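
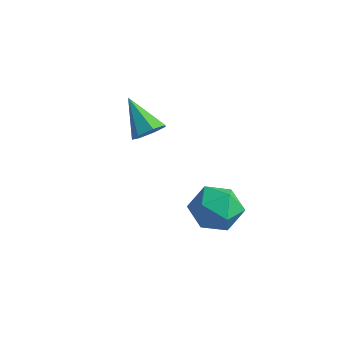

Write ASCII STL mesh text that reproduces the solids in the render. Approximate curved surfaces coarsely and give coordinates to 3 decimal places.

solid 
facet normal -0.420 0.893 -0.163
outer loop
vertex 2.915 -1.897 -1.22
vertex 2.039 -2.216 -0.712
vertex 2.824 -1.748 -0.172
endloop
endfacet
facet normal 0.289 0.951 -0.110
outer loop
vertex 2.915 -1.897 -1.22
vertex 2.824 -1.748 -0.172
vertex 3.747 -2.076 -0.584
endloop
endfacet
facet normal 0.583 0.536 -0.611
outer loop
vertex 2.915 -1.897 -1.22
vertex 3.747 -2.076 -0.584
vertex 3.531 -2.747 -1.378
endloop
endfacet
facet normal 0.055 0.221 -0.974
outer loop
vertex 2.915 -1.897 -1.22
vertex 3.531 -2.747 -1.378
vertex 2.476 -2.834 -1.457
endloop
endfacet
facet normal -0.565 0.441 -0.697
outer loop
vertex 2.915 -1.897 -1.22
vertex 2.476 -2.834 -1.457
vertex 2.039 -2.216 -0.712
endloop
endfacet
facet normal 0.484 0.698 0.528
outer loop
vertex 3.747 -2.076 -0.584
vertex 2.824 -1.748 -0.172
vertex 3.384 -2.506 0.317
endloop
endfacet
facet normal -0.664 0.603 0.442
outer loop
vertex 2.824 -1.748 -0.172
vertex 2.039 -2.216 -0.712
vertex 2.329 -2.593 0.238
endloop
endfacet
facet normal -0.898 -0.126 -0.422
outer loop
vertex 2.039 -2.216 -0.712
vertex 2.476 -2.834 -1.457
vertex 2.113 -3.264 -0.556
endloop
endfacet
facet normal 0.105 -0.483 -0.869
outer loop
vertex 2.476 -2.834 -1.457
vertex 3.531 -2.747 -1.378
vertex 3.036 -3.592 -0.968
endloop
endfacet
facet normal 0.959 0.026 -0.283
outer loop
vertex 3.531 -2.747 -1.378
vertex 3.747 -2.076 -0.584
vertex 3.821 -3.124 -0.428
endloop
endfacet
facet normal -0.055 -0.221 0.974
outer loop
vertex 2.945 -3.443 0.08
vertex 3.384 -2.506 0.317
vertex 2.329 -2.593 0.238
endloop
endfacet
facet normal -0.583 -0.536 0.611
outer loop
vertex 2.945 -3.443 0.08
vertex 2.329 -2.593 0.238
vertex 2.113 -3.264 -0.556
endloop
endfacet
facet normal -0.289 -0.951 0.110
outer loop
vertex 2.945 -3.443 0.08
vertex 2.113 -3.264 -0.556
vertex 3.036 -3.592 -0.968
endloop
endfacet
facet normal 0.420 -0.893 0.163
outer loop
vertex 2.945 -3.443 0.08
vertex 3.036 -3.592 -0.968
vertex 3.821 -3.124 -0.428
endloop
endfacet
facet normal 0.565 -0.441 0.697
outer loop
vertex 2.945 -3.443 0.08
vertex 3.821 -3.124 -0.428
vertex 3.384 -2.506 0.317
endloop
endfacet
facet normal -0.105 0.483 0.869
outer loop
vertex 2.329 -2.593 0.238
vertex 3.384 -2.506 0.317
vertex 2.824 -1.748 -0.172
endloop
endfacet
facet normal -0.959 -0.026 0.283
outer loop
vertex 2.113 -3.264 -0.556
vertex 2.329 -2.593 0.238
vertex 2.039 -2.216 -0.712
endloop
endfacet
facet normal -0.484 -0.698 -0.528
outer loop
vertex 3.036 -3.592 -0.968
vertex 2.113 -3.264 -0.556
vertex 2.476 -2.834 -1.457
endloop
endfacet
facet normal 0.664 -0.603 -0.442
outer loop
vertex 3.821 -3.124 -0.428
vertex 3.036 -3.592 -0.968
vertex 3.531 -2.747 -1.378
endloop
endfacet
facet normal 0.898 0.126 0.422
outer loop
vertex 3.384 -2.506 0.317
vertex 3.821 -3.124 -0.428
vertex 3.747 -2.076 -0.584
endloop
endfacet
facet normal 0.738 -0.146 -0.659
outer loop
vertex -0.389 -2.258 1.734
vertex -0.795 -2.005 1.223
vertex -0.353 -1.659 1.642
endloop
endfacet
facet normal 0.377 0.118 0.919
outer loop
vertex -0.389 -2.258 1.734
vertex -0.353 -1.659 1.642
vertex -2.065 -1.755 2.357
endloop
endfacet
facet normal 0.738 -0.145 -0.659
outer loop
vertex -0.353 -1.659 1.642
vertex -0.795 -2.005 1.223
vertex -0.65 -1.32 1.235
endloop
endfacet
facet normal 0.183 0.817 0.547
outer loop
vertex -0.353 -1.659 1.642
vertex -0.65 -1.32 1.235
vertex -2.065 -1.755 2.357
endloop
endfacet
facet normal 0.738 -0.145 -0.659
outer loop
vertex -0.65 -1.32 1.235
vertex -0.795 -2.005 1.223
vertex -1.056 -1.497 0.819
endloop
endfacet
facet normal -0.341 0.938 -0.066
outer loop
vertex -0.65 -1.32 1.235
vertex -1.056 -1.497 0.819
vertex -2.065 -1.755 2.357
endloop
endfacet
facet normal 0.737 -0.146 -0.660
outer loop
vertex -1.056 -1.497 0.819
vertex -0.795 -2.005 1.223
vertex -1.266 -2.056 0.708
endloop
endfacet
facet normal -0.798 0.391 -0.458
outer loop
vertex -1.056 -1.497 0.819
vertex -1.266 -2.056 0.708
vertex -2.065 -1.755 2.357
endloop
endfacet
facet normal 0.737 -0.146 -0.660
outer loop
vertex -1.266 -2.056 0.708
vertex -0.795 -2.005 1.223
vertex -1.121 -2.577 0.985
endloop
endfacet
facet normal -0.847 -0.414 -0.335
outer loop
vertex -1.266 -2.056 0.708
vertex -1.121 -2.577 0.985
vertex -2.065 -1.755 2.357
endloop
endfacet
facet normal 0.737 -0.146 -0.660
outer loop
vertex -1.121 -2.577 0.985
vertex -0.795 -2.005 1.223
vertex -0.73 -2.667 1.442
endloop
endfacet
facet normal -0.448 -0.869 0.212
outer loop
vertex -1.121 -2.577 0.985
vertex -0.73 -2.667 1.442
vertex -2.065 -1.755 2.357
endloop
endfacet
facet normal 0.738 -0.145 -0.659
outer loop
vertex -0.73 -2.667 1.442
vertex -0.795 -2.005 1.223
vertex -0.389 -2.258 1.734
endloop
endfacet
facet normal 0.097 -0.631 0.770
outer loop
vertex -0.73 -2.667 1.442
vertex -0.389 -2.258 1.734
vertex -2.065 -1.755 2.357
endloop
endfacet

endsolid


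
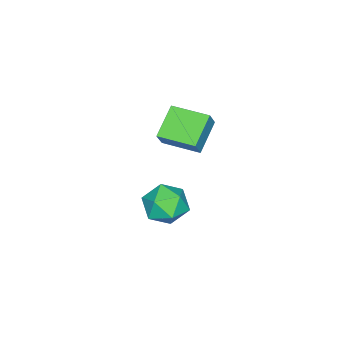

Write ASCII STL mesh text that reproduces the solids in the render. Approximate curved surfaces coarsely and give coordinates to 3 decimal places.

solid 
facet normal -0.499 0.213 0.840
outer loop
vertex 0.106 2.482 -1.481
vertex -0.694 2.125 -1.866
vertex -0.105 1.555 -1.371
endloop
endfacet
facet normal 0.186 0.074 0.980
outer loop
vertex 0.106 2.482 -1.481
vertex -0.105 1.555 -1.371
vertex 0.794 1.822 -1.562
endloop
endfacet
facet normal 0.585 0.535 0.609
outer loop
vertex 0.106 2.482 -1.481
vertex 0.794 1.822 -1.562
vertex 0.761 2.556 -2.175
endloop
endfacet
facet normal 0.146 0.960 0.240
outer loop
vertex 0.106 2.482 -1.481
vertex 0.761 2.556 -2.175
vertex -0.159 2.743 -2.363
endloop
endfacet
facet normal -0.524 0.761 0.383
outer loop
vertex 0.106 2.482 -1.481
vertex -0.159 2.743 -2.363
vertex -0.694 2.125 -1.866
endloop
endfacet
facet normal 0.331 -0.584 0.741
outer loop
vertex 0.794 1.822 -1.562
vertex -0.105 1.555 -1.371
vertex 0.419 1.057 -1.997
endloop
endfacet
facet normal -0.779 -0.357 0.515
outer loop
vertex -0.105 1.555 -1.371
vertex -0.694 2.125 -1.866
vertex -0.501 1.244 -2.185
endloop
endfacet
facet normal -0.819 0.529 -0.224
outer loop
vertex -0.694 2.125 -1.866
vertex -0.159 2.743 -2.363
vertex -0.534 1.978 -2.798
endloop
endfacet
facet normal 0.266 0.850 -0.454
outer loop
vertex -0.159 2.743 -2.363
vertex 0.761 2.556 -2.175
vertex 0.365 2.245 -2.989
endloop
endfacet
facet normal 0.976 0.162 0.142
outer loop
vertex 0.761 2.556 -2.175
vertex 0.794 1.822 -1.562
vertex 0.954 1.675 -2.494
endloop
endfacet
facet normal -0.146 -0.960 -0.240
outer loop
vertex 0.154 1.318 -2.879
vertex 0.419 1.057 -1.997
vertex -0.501 1.244 -2.185
endloop
endfacet
facet normal -0.585 -0.535 -0.609
outer loop
vertex 0.154 1.318 -2.879
vertex -0.501 1.244 -2.185
vertex -0.534 1.978 -2.798
endloop
endfacet
facet normal -0.186 -0.074 -0.980
outer loop
vertex 0.154 1.318 -2.879
vertex -0.534 1.978 -2.798
vertex 0.365 2.245 -2.989
endloop
endfacet
facet normal 0.499 -0.213 -0.840
outer loop
vertex 0.154 1.318 -2.879
vertex 0.365 2.245 -2.989
vertex 0.954 1.675 -2.494
endloop
endfacet
facet normal 0.524 -0.761 -0.383
outer loop
vertex 0.154 1.318 -2.879
vertex 0.954 1.675 -2.494
vertex 0.419 1.057 -1.997
endloop
endfacet
facet normal -0.266 -0.850 0.454
outer loop
vertex -0.501 1.244 -2.185
vertex 0.419 1.057 -1.997
vertex -0.105 1.555 -1.371
endloop
endfacet
facet normal -0.976 -0.162 -0.142
outer loop
vertex -0.534 1.978 -2.798
vertex -0.501 1.244 -2.185
vertex -0.694 2.125 -1.866
endloop
endfacet
facet normal -0.331 0.584 -0.741
outer loop
vertex 0.365 2.245 -2.989
vertex -0.534 1.978 -2.798
vertex -0.159 2.743 -2.363
endloop
endfacet
facet normal 0.779 0.357 -0.515
outer loop
vertex 0.954 1.675 -2.494
vertex 0.365 2.245 -2.989
vertex 0.761 2.556 -2.175
endloop
endfacet
facet normal 0.819 -0.529 0.224
outer loop
vertex 0.419 1.057 -1.997
vertex 0.954 1.675 -2.494
vertex 0.794 1.822 -1.562
endloop
endfacet
facet normal -0.531 -0.075 -0.844
outer loop
vertex -0.863 1.751 2.226
vertex -1.031 3.221 2.201
vertex 0.329 1.874 1.465
endloop
endfacet
facet normal 0.113 -0.993 0.017
outer loop
vertex 0.791 1.939 2.199
vertex -0.863 1.751 2.226
vertex 0.329 1.874 1.465
endloop
endfacet
facet normal -0.531 -0.075 -0.844
outer loop
vertex 0.329 1.874 1.465
vertex -1.031 3.221 2.201
vertex 0.161 3.344 1.44
endloop
endfacet
facet normal 0.840 0.087 -0.536
outer loop
vertex 0.161 3.344 1.44
vertex 0.791 1.939 2.199
vertex 0.329 1.874 1.465
endloop
endfacet
facet normal -0.840 -0.087 0.536
outer loop
vertex -0.863 1.751 2.226
vertex -0.569 3.286 2.935
vertex -1.031 3.221 2.201
endloop
endfacet
facet normal 0.113 -0.993 0.017
outer loop
vertex -0.401 1.816 2.96
vertex -0.863 1.751 2.226
vertex 0.791 1.939 2.199
endloop
endfacet
facet normal -0.840 -0.087 0.536
outer loop
vertex -0.401 1.816 2.96
vertex -0.569 3.286 2.935
vertex -0.863 1.751 2.226
endloop
endfacet
facet normal -0.113 0.993 -0.017
outer loop
vertex -1.031 3.221 2.201
vertex -0.569 3.286 2.935
vertex 0.161 3.344 1.44
endloop
endfacet
facet normal 0.840 0.087 -0.536
outer loop
vertex 0.623 3.409 2.174
vertex 0.791 1.939 2.199
vertex 0.161 3.344 1.44
endloop
endfacet
facet normal -0.113 0.993 -0.017
outer loop
vertex 0.161 3.344 1.44
vertex -0.569 3.286 2.935
vertex 0.623 3.409 2.174
endloop
endfacet
facet normal 0.531 0.075 0.844
outer loop
vertex 0.623 3.409 2.174
vertex -0.401 1.816 2.96
vertex 0.791 1.939 2.199
endloop
endfacet
facet normal 0.531 0.075 0.844
outer loop
vertex -0.569 3.286 2.935
vertex -0.401 1.816 2.96
vertex 0.623 3.409 2.174
endloop
endfacet

endsolid


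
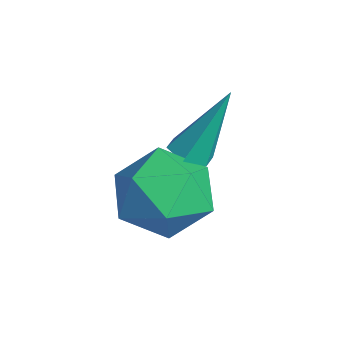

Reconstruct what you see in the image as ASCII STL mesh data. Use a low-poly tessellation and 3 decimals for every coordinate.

solid 
facet normal -0.053 -0.425 -0.903
outer loop
vertex 1.976 1.549 0.507
vertex 1.516 1.848 0.393
vertex 2.022 2.053 0.267
endloop
endfacet
facet normal 0.980 0.005 0.198
outer loop
vertex 1.976 1.549 0.507
vertex 2.022 2.053 0.267
vertex 1.624 2.712 2.227
endloop
endfacet
facet normal -0.053 -0.425 -0.903
outer loop
vertex 2.022 2.053 0.267
vertex 1.516 1.848 0.393
vertex 1.562 2.352 0.153
endloop
endfacet
facet normal 0.565 0.810 -0.157
outer loop
vertex 2.022 2.053 0.267
vertex 1.562 2.352 0.153
vertex 1.624 2.712 2.227
endloop
endfacet
facet normal -0.053 -0.425 -0.903
outer loop
vertex 1.562 2.352 0.153
vertex 1.516 1.848 0.393
vertex 1.057 2.147 0.279
endloop
endfacet
facet normal -0.403 0.904 -0.145
outer loop
vertex 1.562 2.352 0.153
vertex 1.057 2.147 0.279
vertex 1.624 2.712 2.227
endloop
endfacet
facet normal -0.053 -0.425 -0.904
outer loop
vertex 1.057 2.147 0.279
vertex 1.516 1.848 0.393
vertex 1.01 1.643 0.519
endloop
endfacet
facet normal -0.955 0.195 0.222
outer loop
vertex 1.057 2.147 0.279
vertex 1.01 1.643 0.519
vertex 1.624 2.712 2.227
endloop
endfacet
facet normal -0.053 -0.425 -0.903
outer loop
vertex 1.01 1.643 0.519
vertex 1.516 1.848 0.393
vertex 1.47 1.344 0.633
endloop
endfacet
facet normal -0.541 -0.612 0.577
outer loop
vertex 1.01 1.643 0.519
vertex 1.47 1.344 0.633
vertex 1.624 2.712 2.227
endloop
endfacet
facet normal -0.053 -0.425 -0.903
outer loop
vertex 1.47 1.344 0.633
vertex 1.516 1.848 0.393
vertex 1.976 1.549 0.507
endloop
endfacet
facet normal 0.427 -0.706 0.565
outer loop
vertex 1.47 1.344 0.633
vertex 1.976 1.549 0.507
vertex 1.624 2.712 2.227
endloop
endfacet
facet normal 0.055 -0.088 0.995
outer loop
vertex 2.637 1.525 0.634
vertex 1.46 1.168 0.667
vertex 2.354 0.332 0.544
endloop
endfacet
facet normal 0.688 -0.215 0.693
outer loop
vertex 2.637 1.525 0.634
vertex 2.354 0.332 0.544
vertex 3.229 0.813 -0.175
endloop
endfacet
facet normal 0.875 0.364 0.320
outer loop
vertex 2.637 1.525 0.634
vertex 3.229 0.813 -0.175
vertex 2.875 1.946 -0.497
endloop
endfacet
facet normal 0.357 0.848 0.391
outer loop
vertex 2.637 1.525 0.634
vertex 2.875 1.946 -0.497
vertex 1.782 2.166 0.023
endloop
endfacet
facet normal -0.150 0.570 0.808
outer loop
vertex 2.637 1.525 0.634
vertex 1.782 2.166 0.023
vertex 1.46 1.168 0.667
endloop
endfacet
facet normal 0.610 -0.757 0.236
outer loop
vertex 3.229 0.813 -0.175
vertex 2.354 0.332 0.544
vertex 2.418 0.014 -0.643
endloop
endfacet
facet normal -0.416 -0.551 0.723
outer loop
vertex 2.354 0.332 0.544
vertex 1.46 1.168 0.667
vertex 1.325 0.234 -0.123
endloop
endfacet
facet normal -0.748 0.513 0.421
outer loop
vertex 1.46 1.168 0.667
vertex 1.782 2.166 0.023
vertex 0.971 1.367 -0.445
endloop
endfacet
facet normal 0.073 0.964 -0.254
outer loop
vertex 1.782 2.166 0.023
vertex 2.875 1.946 -0.497
vertex 1.846 1.848 -1.164
endloop
endfacet
facet normal 0.912 0.180 -0.369
outer loop
vertex 2.875 1.946 -0.497
vertex 3.229 0.813 -0.175
vertex 2.74 1.012 -1.287
endloop
endfacet
facet normal -0.357 -0.848 -0.391
outer loop
vertex 1.563 0.655 -1.254
vertex 2.418 0.014 -0.643
vertex 1.325 0.234 -0.123
endloop
endfacet
facet normal -0.875 -0.364 -0.320
outer loop
vertex 1.563 0.655 -1.254
vertex 1.325 0.234 -0.123
vertex 0.971 1.367 -0.445
endloop
endfacet
facet normal -0.688 0.215 -0.693
outer loop
vertex 1.563 0.655 -1.254
vertex 0.971 1.367 -0.445
vertex 1.846 1.848 -1.164
endloop
endfacet
facet normal -0.055 0.088 -0.995
outer loop
vertex 1.563 0.655 -1.254
vertex 1.846 1.848 -1.164
vertex 2.74 1.012 -1.287
endloop
endfacet
facet normal 0.150 -0.570 -0.808
outer loop
vertex 1.563 0.655 -1.254
vertex 2.74 1.012 -1.287
vertex 2.418 0.014 -0.643
endloop
endfacet
facet normal -0.073 -0.964 0.254
outer loop
vertex 1.325 0.234 -0.123
vertex 2.418 0.014 -0.643
vertex 2.354 0.332 0.544
endloop
endfacet
facet normal -0.912 -0.180 0.369
outer loop
vertex 0.971 1.367 -0.445
vertex 1.325 0.234 -0.123
vertex 1.46 1.168 0.667
endloop
endfacet
facet normal -0.610 0.757 -0.236
outer loop
vertex 1.846 1.848 -1.164
vertex 0.971 1.367 -0.445
vertex 1.782 2.166 0.023
endloop
endfacet
facet normal 0.416 0.551 -0.723
outer loop
vertex 2.74 1.012 -1.287
vertex 1.846 1.848 -1.164
vertex 2.875 1.946 -0.497
endloop
endfacet
facet normal 0.748 -0.513 -0.421
outer loop
vertex 2.418 0.014 -0.643
vertex 2.74 1.012 -1.287
vertex 3.229 0.813 -0.175
endloop
endfacet

endsolid


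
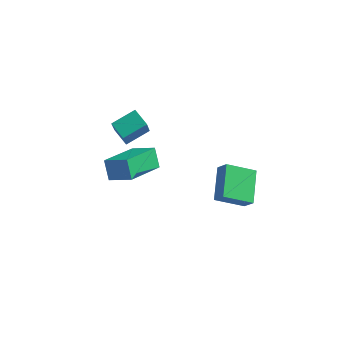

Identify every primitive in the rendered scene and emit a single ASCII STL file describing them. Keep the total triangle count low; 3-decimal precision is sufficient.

solid 
facet normal -0.411 0.410 0.814
outer loop
vertex -2.88 -3.689 4.39
vertex -1.733 -3.714 4.981
vertex -2.446 -1.747 3.631
endloop
endfacet
facet normal -0.889 0.020 -0.458
outer loop
vertex -2.007 -2.186 2.759
vertex -2.88 -3.689 4.39
vertex -2.446 -1.747 3.631
endloop
endfacet
facet normal -0.410 0.410 0.815
outer loop
vertex -2.446 -1.747 3.631
vertex -1.733 -3.714 4.981
vertex -1.299 -1.772 4.221
endloop
endfacet
facet normal 0.203 0.912 -0.357
outer loop
vertex -1.299 -1.772 4.221
vertex -2.007 -2.186 2.759
vertex -2.446 -1.747 3.631
endloop
endfacet
facet normal -0.204 -0.912 0.357
outer loop
vertex -2.88 -3.689 4.39
vertex -1.294 -4.153 4.109
vertex -1.733 -3.714 4.981
endloop
endfacet
facet normal -0.889 0.019 -0.458
outer loop
vertex -2.441 -4.128 3.519
vertex -2.88 -3.689 4.39
vertex -2.007 -2.186 2.759
endloop
endfacet
facet normal -0.203 -0.912 0.357
outer loop
vertex -2.441 -4.128 3.519
vertex -1.294 -4.153 4.109
vertex -2.88 -3.689 4.39
endloop
endfacet
facet normal 0.889 -0.020 0.457
outer loop
vertex -1.733 -3.714 4.981
vertex -1.294 -4.153 4.109
vertex -1.299 -1.772 4.221
endloop
endfacet
facet normal 0.204 0.912 -0.357
outer loop
vertex -0.86 -2.211 3.35
vertex -2.007 -2.186 2.759
vertex -1.299 -1.772 4.221
endloop
endfacet
facet normal 0.889 -0.020 0.458
outer loop
vertex -1.299 -1.772 4.221
vertex -1.294 -4.153 4.109
vertex -0.86 -2.211 3.35
endloop
endfacet
facet normal 0.411 -0.410 -0.814
outer loop
vertex -0.86 -2.211 3.35
vertex -2.441 -4.128 3.519
vertex -2.007 -2.186 2.759
endloop
endfacet
facet normal 0.410 -0.410 -0.815
outer loop
vertex -1.294 -4.153 4.109
vertex -2.441 -4.128 3.519
vertex -0.86 -2.211 3.35
endloop
endfacet
facet normal -0.605 0.196 -0.772
outer loop
vertex 1.894 -2.322 2.207
vertex 1.385 -0.817 2.987
vertex 3.053 -1.561 1.492
endloop
endfacet
facet normal 0.287 -0.851 -0.440
outer loop
vertex 3.555 -1.723 2.133
vertex 1.894 -2.322 2.207
vertex 3.053 -1.561 1.492
endloop
endfacet
facet normal -0.605 0.195 -0.772
outer loop
vertex 3.053 -1.561 1.492
vertex 1.385 -0.817 2.987
vertex 2.544 -0.055 2.272
endloop
endfacet
facet normal 0.743 0.488 -0.458
outer loop
vertex 2.544 -0.055 2.272
vertex 3.555 -1.723 2.133
vertex 3.053 -1.561 1.492
endloop
endfacet
facet normal -0.743 -0.489 0.458
outer loop
vertex 1.894 -2.322 2.207
vertex 1.887 -0.979 3.628
vertex 1.385 -0.817 2.987
endloop
endfacet
facet normal 0.287 -0.850 -0.441
outer loop
vertex 2.396 -2.485 2.848
vertex 1.894 -2.322 2.207
vertex 3.555 -1.723 2.133
endloop
endfacet
facet normal -0.743 -0.488 0.458
outer loop
vertex 2.396 -2.485 2.848
vertex 1.887 -0.979 3.628
vertex 1.894 -2.322 2.207
endloop
endfacet
facet normal -0.288 0.851 0.440
outer loop
vertex 1.385 -0.817 2.987
vertex 1.887 -0.979 3.628
vertex 2.544 -0.055 2.272
endloop
endfacet
facet normal 0.743 0.488 -0.458
outer loop
vertex 3.046 -0.218 2.913
vertex 3.555 -1.723 2.133
vertex 2.544 -0.055 2.272
endloop
endfacet
facet normal -0.287 0.851 0.441
outer loop
vertex 2.544 -0.055 2.272
vertex 1.887 -0.979 3.628
vertex 3.046 -0.218 2.913
endloop
endfacet
facet normal 0.605 -0.196 0.772
outer loop
vertex 3.046 -0.218 2.913
vertex 2.396 -2.485 2.848
vertex 3.555 -1.723 2.133
endloop
endfacet
facet normal 0.605 -0.196 0.772
outer loop
vertex 1.887 -0.979 3.628
vertex 2.396 -2.485 2.848
vertex 3.046 -0.218 2.913
endloop
endfacet
facet normal -0.814 0.409 0.414
outer loop
vertex -3.72 -1.293 4.557
vertex -2.993 -0.3 5.006
vertex -4.016 -0.423 3.115
endloop
endfacet
facet normal -0.555 -0.757 -0.343
outer loop
vertex -3.227 -0.82 2.714
vertex -3.72 -1.293 4.557
vertex -4.016 -0.423 3.115
endloop
endfacet
facet normal -0.813 0.409 0.413
outer loop
vertex -4.016 -0.423 3.115
vertex -2.993 -0.3 5.006
vertex -3.289 0.569 3.564
endloop
endfacet
facet normal -0.173 0.508 -0.844
outer loop
vertex -3.289 0.569 3.564
vertex -3.227 -0.82 2.714
vertex -4.016 -0.423 3.115
endloop
endfacet
facet normal 0.173 -0.508 0.844
outer loop
vertex -3.72 -1.293 4.557
vertex -2.204 -0.697 4.605
vertex -2.993 -0.3 5.006
endloop
endfacet
facet normal -0.555 -0.758 -0.343
outer loop
vertex -2.931 -1.689 4.156
vertex -3.72 -1.293 4.557
vertex -3.227 -0.82 2.714
endloop
endfacet
facet normal 0.173 -0.509 0.843
outer loop
vertex -2.931 -1.689 4.156
vertex -2.204 -0.697 4.605
vertex -3.72 -1.293 4.557
endloop
endfacet
facet normal 0.555 0.758 0.343
outer loop
vertex -2.993 -0.3 5.006
vertex -2.204 -0.697 4.605
vertex -3.289 0.569 3.564
endloop
endfacet
facet normal -0.174 0.508 -0.843
outer loop
vertex -2.5 0.173 3.163
vertex -3.227 -0.82 2.714
vertex -3.289 0.569 3.564
endloop
endfacet
facet normal 0.555 0.758 0.343
outer loop
vertex -3.289 0.569 3.564
vertex -2.204 -0.697 4.605
vertex -2.5 0.173 3.163
endloop
endfacet
facet normal 0.814 -0.409 -0.413
outer loop
vertex -2.5 0.173 3.163
vertex -2.931 -1.689 4.156
vertex -3.227 -0.82 2.714
endloop
endfacet
facet normal 0.813 -0.409 -0.414
outer loop
vertex -2.204 -0.697 4.605
vertex -2.931 -1.689 4.156
vertex -2.5 0.173 3.163
endloop
endfacet

endsolid


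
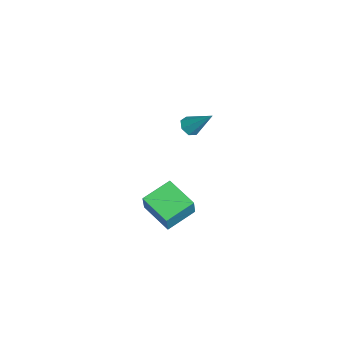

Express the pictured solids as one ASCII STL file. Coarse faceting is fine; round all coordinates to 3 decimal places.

solid 
facet normal -0.425 -0.555 -0.715
outer loop
vertex 2.355 -2.462 3.013
vertex 1.822 -2.29 3.196
vertex 2.171 -2.038 2.793
endloop
endfacet
facet normal 0.920 0.238 -0.311
outer loop
vertex 2.355 -2.462 3.013
vertex 2.171 -2.038 2.793
vertex 2.538 -1.35 4.404
endloop
endfacet
facet normal -0.423 -0.557 -0.715
outer loop
vertex 2.171 -2.038 2.793
vertex 1.822 -2.29 3.196
vertex 1.723 -1.804 2.876
endloop
endfacet
facet normal 0.353 0.829 -0.434
outer loop
vertex 2.171 -2.038 2.793
vertex 1.723 -1.804 2.876
vertex 2.538 -1.35 4.404
endloop
endfacet
facet normal -0.424 -0.557 -0.714
outer loop
vertex 1.723 -1.804 2.876
vertex 1.822 -2.29 3.196
vertex 1.349 -1.936 3.201
endloop
endfacet
facet normal -0.384 0.921 -0.068
outer loop
vertex 1.723 -1.804 2.876
vertex 1.349 -1.936 3.201
vertex 2.538 -1.35 4.404
endloop
endfacet
facet normal -0.424 -0.557 -0.714
outer loop
vertex 1.349 -1.936 3.201
vertex 1.822 -2.29 3.196
vertex 1.332 -2.335 3.522
endloop
endfacet
facet normal -0.736 0.443 0.512
outer loop
vertex 1.349 -1.936 3.201
vertex 1.332 -2.335 3.522
vertex 2.538 -1.35 4.404
endloop
endfacet
facet normal -0.425 -0.555 -0.715
outer loop
vertex 1.332 -2.335 3.522
vertex 1.822 -2.29 3.196
vertex 1.683 -2.7 3.597
endloop
endfacet
facet normal -0.436 -0.242 0.867
outer loop
vertex 1.332 -2.335 3.522
vertex 1.683 -2.7 3.597
vertex 2.538 -1.35 4.404
endloop
endfacet
facet normal -0.424 -0.556 -0.715
outer loop
vertex 1.683 -2.7 3.597
vertex 1.822 -2.29 3.196
vertex 2.138 -2.756 3.371
endloop
endfacet
facet normal 0.287 -0.619 0.731
outer loop
vertex 1.683 -2.7 3.597
vertex 2.138 -2.756 3.371
vertex 2.538 -1.35 4.404
endloop
endfacet
facet normal -0.425 -0.556 -0.714
outer loop
vertex 2.138 -2.756 3.371
vertex 1.822 -2.29 3.196
vertex 2.355 -2.462 3.013
endloop
endfacet
facet normal 0.890 -0.405 0.207
outer loop
vertex 2.138 -2.756 3.371
vertex 2.355 -2.462 3.013
vertex 2.538 -1.35 4.404
endloop
endfacet
facet normal -0.842 -0.457 0.287
outer loop
vertex 1.774 -4.625 -1.972
vertex 1.122 -3.105 -1.465
vertex 1.26 -4.44 -3.185
endloop
endfacet
facet normal 0.377 -0.879 -0.294
outer loop
vertex 2.818 -3.595 -3.715
vertex 1.774 -4.625 -1.972
vertex 1.26 -4.44 -3.185
endloop
endfacet
facet normal -0.842 -0.456 0.287
outer loop
vertex 1.26 -4.44 -3.185
vertex 1.122 -3.105 -1.465
vertex 0.609 -2.92 -2.678
endloop
endfacet
facet normal -0.386 0.139 -0.912
outer loop
vertex 0.609 -2.92 -2.678
vertex 2.818 -3.595 -3.715
vertex 1.26 -4.44 -3.185
endloop
endfacet
facet normal 0.386 -0.139 0.912
outer loop
vertex 1.774 -4.625 -1.972
vertex 2.68 -2.26 -1.995
vertex 1.122 -3.105 -1.465
endloop
endfacet
facet normal 0.377 -0.879 -0.293
outer loop
vertex 3.331 -3.78 -2.502
vertex 1.774 -4.625 -1.972
vertex 2.818 -3.595 -3.715
endloop
endfacet
facet normal 0.386 -0.139 0.912
outer loop
vertex 3.331 -3.78 -2.502
vertex 2.68 -2.26 -1.995
vertex 1.774 -4.625 -1.972
endloop
endfacet
facet normal -0.377 0.879 0.293
outer loop
vertex 1.122 -3.105 -1.465
vertex 2.68 -2.26 -1.995
vertex 0.609 -2.92 -2.678
endloop
endfacet
facet normal -0.386 0.139 -0.912
outer loop
vertex 2.166 -2.075 -3.208
vertex 2.818 -3.595 -3.715
vertex 0.609 -2.92 -2.678
endloop
endfacet
facet normal -0.377 0.879 0.294
outer loop
vertex 0.609 -2.92 -2.678
vertex 2.68 -2.26 -1.995
vertex 2.166 -2.075 -3.208
endloop
endfacet
facet normal 0.842 0.457 -0.286
outer loop
vertex 2.166 -2.075 -3.208
vertex 3.331 -3.78 -2.502
vertex 2.818 -3.595 -3.715
endloop
endfacet
facet normal 0.842 0.456 -0.287
outer loop
vertex 2.68 -2.26 -1.995
vertex 3.331 -3.78 -2.502
vertex 2.166 -2.075 -3.208
endloop
endfacet

endsolid


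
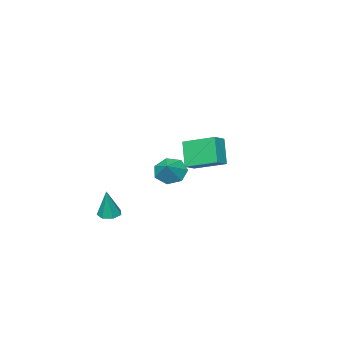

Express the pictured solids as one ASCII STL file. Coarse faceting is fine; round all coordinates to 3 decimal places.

solid 
facet normal -0.298 -0.406 0.864
outer loop
vertex 1.289 4.252 5.22
vertex 0.412 4.09 4.841
vertex 1.914 2.402 4.565
endloop
endfacet
facet normal 0.905 0.167 0.391
outer loop
vertex 2.448 3.13 3.019
vertex 1.289 4.252 5.22
vertex 1.914 2.402 4.565
endloop
endfacet
facet normal -0.299 -0.407 0.863
outer loop
vertex 1.914 2.402 4.565
vertex 0.412 4.09 4.841
vertex 1.037 2.24 4.185
endloop
endfacet
facet normal 0.304 -0.898 -0.318
outer loop
vertex 1.037 2.24 4.185
vertex 2.448 3.13 3.019
vertex 1.914 2.402 4.565
endloop
endfacet
facet normal -0.303 0.898 0.318
outer loop
vertex 1.289 4.252 5.22
vertex 0.946 4.818 3.295
vertex 0.412 4.09 4.841
endloop
endfacet
facet normal 0.905 0.167 0.391
outer loop
vertex 1.823 4.98 3.675
vertex 1.289 4.252 5.22
vertex 2.448 3.13 3.019
endloop
endfacet
facet normal -0.304 0.898 0.318
outer loop
vertex 1.823 4.98 3.675
vertex 0.946 4.818 3.295
vertex 1.289 4.252 5.22
endloop
endfacet
facet normal -0.905 -0.167 -0.391
outer loop
vertex 0.412 4.09 4.841
vertex 0.946 4.818 3.295
vertex 1.037 2.24 4.185
endloop
endfacet
facet normal 0.303 -0.898 -0.318
outer loop
vertex 1.571 2.968 2.64
vertex 2.448 3.13 3.019
vertex 1.037 2.24 4.185
endloop
endfacet
facet normal -0.905 -0.167 -0.391
outer loop
vertex 1.037 2.24 4.185
vertex 0.946 4.818 3.295
vertex 1.571 2.968 2.64
endloop
endfacet
facet normal 0.298 0.407 -0.864
outer loop
vertex 1.571 2.968 2.64
vertex 1.823 4.98 3.675
vertex 2.448 3.13 3.019
endloop
endfacet
facet normal 0.299 0.407 -0.863
outer loop
vertex 0.946 4.818 3.295
vertex 1.823 4.98 3.675
vertex 1.571 2.968 2.64
endloop
endfacet
facet normal -0.675 -0.459 -0.578
outer loop
vertex -2.262 -3.189 -1.176
vertex -2.81 -3.459 -0.321
vertex -2.897 -2.592 -0.908
endloop
endfacet
facet normal 0.581 0.755 -0.305
outer loop
vertex -2.262 -3.189 -1.176
vertex -2.897 -2.592 -0.908
vertex -1.87 -2.821 0.481
endloop
endfacet
facet normal -0.676 -0.458 -0.577
outer loop
vertex -2.897 -2.592 -0.908
vertex -2.81 -3.459 -0.321
vertex -3.465 -2.648 -0.198
endloop
endfacet
facet normal 0.055 0.991 0.122
outer loop
vertex -2.897 -2.592 -0.908
vertex -3.465 -2.648 -0.198
vertex -1.87 -2.821 0.481
endloop
endfacet
facet normal -0.676 -0.458 -0.577
outer loop
vertex -3.465 -2.648 -0.198
vertex -2.81 -3.459 -0.321
vertex -3.54 -3.314 0.419
endloop
endfacet
facet normal -0.226 0.676 0.702
outer loop
vertex -3.465 -2.648 -0.198
vertex -3.54 -3.314 0.419
vertex -1.87 -2.821 0.481
endloop
endfacet
facet normal -0.676 -0.459 -0.577
outer loop
vertex -3.54 -3.314 0.419
vertex -2.81 -3.459 -0.321
vertex -3.065 -4.089 0.479
endloop
endfacet
facet normal -0.051 0.046 0.998
outer loop
vertex -3.54 -3.314 0.419
vertex -3.065 -4.089 0.479
vertex -1.87 -2.821 0.481
endloop
endfacet
facet normal -0.676 -0.459 -0.577
outer loop
vertex -3.065 -4.089 0.479
vertex -2.81 -3.459 -0.321
vertex -2.397 -4.39 -0.064
endloop
endfacet
facet normal 0.449 -0.424 0.787
outer loop
vertex -3.065 -4.089 0.479
vertex -2.397 -4.39 -0.064
vertex -1.87 -2.821 0.481
endloop
endfacet
facet normal -0.675 -0.459 -0.578
outer loop
vertex -2.397 -4.39 -0.064
vertex -2.81 -3.459 -0.321
vertex -2.04 -3.989 -0.8
endloop
endfacet
facet normal 0.896 -0.380 0.228
outer loop
vertex -2.397 -4.39 -0.064
vertex -2.04 -3.989 -0.8
vertex -1.87 -2.821 0.481
endloop
endfacet
facet normal -0.675 -0.459 -0.578
outer loop
vertex -2.04 -3.989 -0.8
vertex -2.81 -3.459 -0.321
vertex -2.262 -3.189 -1.176
endloop
endfacet
facet normal 0.955 0.144 -0.258
outer loop
vertex -2.04 -3.989 -0.8
vertex -2.262 -3.189 -1.176
vertex -1.87 -2.821 0.481
endloop
endfacet
facet normal -0.209 -0.106 -0.972
outer loop
vertex 4.124 -2.165 -1.6
vertex 3.581 -1.712 -1.533
vertex 4.259 -1.571 -1.694
endloop
endfacet
facet normal 0.970 -0.198 0.142
outer loop
vertex 4.124 -2.165 -1.6
vertex 4.259 -1.571 -1.694
vertex 3.979 -1.508 0.313
endloop
endfacet
facet normal -0.208 -0.109 -0.972
outer loop
vertex 4.259 -1.571 -1.694
vertex 3.581 -1.712 -1.533
vertex 3.883 -1.083 -1.668
endloop
endfacet
facet normal 0.791 0.605 0.091
outer loop
vertex 4.259 -1.571 -1.694
vertex 3.883 -1.083 -1.668
vertex 3.979 -1.508 0.313
endloop
endfacet
facet normal -0.209 -0.108 -0.972
outer loop
vertex 3.883 -1.083 -1.668
vertex 3.581 -1.712 -1.533
vertex 3.281 -1.069 -1.54
endloop
endfacet
facet normal 0.067 0.976 0.206
outer loop
vertex 3.883 -1.083 -1.668
vertex 3.281 -1.069 -1.54
vertex 3.979 -1.508 0.313
endloop
endfacet
facet normal -0.209 -0.108 -0.972
outer loop
vertex 3.281 -1.069 -1.54
vertex 3.581 -1.712 -1.533
vertex 2.905 -1.538 -1.407
endloop
endfacet
facet normal -0.657 0.640 0.399
outer loop
vertex 3.281 -1.069 -1.54
vertex 2.905 -1.538 -1.407
vertex 3.979 -1.508 0.313
endloop
endfacet
facet normal -0.209 -0.106 -0.972
outer loop
vertex 2.905 -1.538 -1.407
vertex 3.581 -1.712 -1.533
vertex 3.038 -2.139 -1.37
endloop
endfacet
facet normal -0.837 -0.153 0.525
outer loop
vertex 2.905 -1.538 -1.407
vertex 3.038 -2.139 -1.37
vertex 3.979 -1.508 0.313
endloop
endfacet
facet normal -0.207 -0.107 -0.972
outer loop
vertex 3.038 -2.139 -1.37
vertex 3.581 -1.712 -1.533
vertex 3.581 -2.418 -1.455
endloop
endfacet
facet normal -0.337 -0.804 0.490
outer loop
vertex 3.038 -2.139 -1.37
vertex 3.581 -2.418 -1.455
vertex 3.979 -1.508 0.313
endloop
endfacet
facet normal -0.210 -0.107 -0.972
outer loop
vertex 3.581 -2.418 -1.455
vertex 3.581 -1.712 -1.533
vertex 4.124 -2.165 -1.6
endloop
endfacet
facet normal 0.469 -0.824 0.318
outer loop
vertex 3.581 -2.418 -1.455
vertex 4.124 -2.165 -1.6
vertex 3.979 -1.508 0.313
endloop
endfacet

endsolid


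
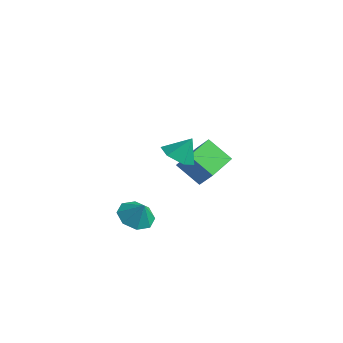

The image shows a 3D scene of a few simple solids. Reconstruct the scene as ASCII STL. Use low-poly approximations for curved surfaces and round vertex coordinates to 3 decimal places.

solid 
facet normal -0.478 0.018 -0.878
outer loop
vertex -1.687 -2.662 -2.196
vertex -2.573 -2.61 -1.713
vertex -1.908 -1.933 -2.061
endloop
endfacet
facet normal 0.943 0.243 0.229
outer loop
vertex -1.687 -2.662 -2.196
vertex -1.908 -1.933 -2.061
vertex -2.047 -2.63 -0.747
endloop
endfacet
facet normal -0.478 0.018 -0.878
outer loop
vertex -1.908 -1.933 -2.061
vertex -2.573 -2.61 -1.713
vertex -2.519 -1.602 -1.722
endloop
endfacet
facet normal 0.602 0.677 0.423
outer loop
vertex -1.908 -1.933 -2.061
vertex -2.519 -1.602 -1.722
vertex -2.047 -2.63 -0.747
endloop
endfacet
facet normal -0.478 0.018 -0.878
outer loop
vertex -2.519 -1.602 -1.722
vertex -2.573 -2.61 -1.713
vertex -3.161 -1.861 -1.378
endloop
endfacet
facet normal 0.091 0.707 0.701
outer loop
vertex -2.519 -1.602 -1.722
vertex -3.161 -1.861 -1.378
vertex -2.047 -2.63 -0.747
endloop
endfacet
facet normal -0.477 0.018 -0.878
outer loop
vertex -3.161 -1.861 -1.378
vertex -2.573 -2.61 -1.713
vertex -3.458 -2.559 -1.231
endloop
endfacet
facet normal -0.294 0.315 0.902
outer loop
vertex -3.161 -1.861 -1.378
vertex -3.458 -2.559 -1.231
vertex -2.047 -2.63 -0.747
endloop
endfacet
facet normal -0.477 0.018 -0.878
outer loop
vertex -3.458 -2.559 -1.231
vertex -2.573 -2.61 -1.713
vertex -3.237 -3.287 -1.366
endloop
endfacet
facet normal -0.325 -0.267 0.907
outer loop
vertex -3.458 -2.559 -1.231
vertex -3.237 -3.287 -1.366
vertex -2.047 -2.63 -0.747
endloop
endfacet
facet normal -0.477 0.017 -0.879
outer loop
vertex -3.237 -3.287 -1.366
vertex -2.573 -2.61 -1.713
vertex -2.626 -3.619 -1.704
endloop
endfacet
facet normal 0.015 -0.700 0.714
outer loop
vertex -3.237 -3.287 -1.366
vertex -2.626 -3.619 -1.704
vertex -2.047 -2.63 -0.747
endloop
endfacet
facet normal -0.478 0.017 -0.878
outer loop
vertex -2.626 -3.619 -1.704
vertex -2.573 -2.61 -1.713
vertex -1.984 -3.36 -2.048
endloop
endfacet
facet normal 0.527 -0.730 0.435
outer loop
vertex -2.626 -3.619 -1.704
vertex -1.984 -3.36 -2.048
vertex -2.047 -2.63 -0.747
endloop
endfacet
facet normal -0.478 0.017 -0.878
outer loop
vertex -1.984 -3.36 -2.048
vertex -2.573 -2.61 -1.713
vertex -1.687 -2.662 -2.196
endloop
endfacet
facet normal 0.912 -0.338 0.234
outer loop
vertex -1.984 -3.36 -2.048
vertex -1.687 -2.662 -2.196
vertex -2.047 -2.63 -0.747
endloop
endfacet
facet normal -0.612 0.041 -0.790
outer loop
vertex -3.881 2.679 -1.602
vertex -3.962 4.571 -1.442
vertex -2.524 2.825 -2.647
endloop
endfacet
facet normal 0.042 -0.996 -0.084
outer loop
vertex -1.678 2.769 -1.558
vertex -3.881 2.679 -1.602
vertex -2.524 2.825 -2.647
endloop
endfacet
facet normal -0.612 0.040 -0.789
outer loop
vertex -2.524 2.825 -2.647
vertex -3.962 4.571 -1.442
vertex -2.604 4.717 -2.488
endloop
endfacet
facet normal 0.789 0.085 -0.609
outer loop
vertex -2.604 4.717 -2.488
vertex -1.678 2.769 -1.558
vertex -2.524 2.825 -2.647
endloop
endfacet
facet normal -0.789 -0.085 0.609
outer loop
vertex -3.881 2.679 -1.602
vertex -3.116 4.515 -0.353
vertex -3.962 4.571 -1.442
endloop
endfacet
facet normal 0.042 -0.996 -0.084
outer loop
vertex -3.036 2.623 -0.512
vertex -3.881 2.679 -1.602
vertex -1.678 2.769 -1.558
endloop
endfacet
facet normal -0.790 -0.084 0.608
outer loop
vertex -3.036 2.623 -0.512
vertex -3.116 4.515 -0.353
vertex -3.881 2.679 -1.602
endloop
endfacet
facet normal -0.042 0.996 0.084
outer loop
vertex -3.962 4.571 -1.442
vertex -3.116 4.515 -0.353
vertex -2.604 4.717 -2.488
endloop
endfacet
facet normal 0.790 0.085 -0.608
outer loop
vertex -1.759 4.661 -1.398
vertex -1.678 2.769 -1.558
vertex -2.604 4.717 -2.488
endloop
endfacet
facet normal -0.042 0.996 0.084
outer loop
vertex -2.604 4.717 -2.488
vertex -3.116 4.515 -0.353
vertex -1.759 4.661 -1.398
endloop
endfacet
facet normal 0.612 -0.041 0.789
outer loop
vertex -1.759 4.661 -1.398
vertex -3.036 2.623 -0.512
vertex -1.678 2.769 -1.558
endloop
endfacet
facet normal 0.612 -0.040 0.790
outer loop
vertex -3.116 4.515 -0.353
vertex -3.036 2.623 -0.512
vertex -1.759 4.661 -1.398
endloop
endfacet
facet normal -0.321 -0.480 -0.817
outer loop
vertex -0.822 -0.152 1.283
vertex -1.645 -0.402 1.753
vertex -1.605 0.436 1.245
endloop
endfacet
facet normal 0.601 0.797 -0.050
outer loop
vertex -0.822 -0.152 1.283
vertex -1.605 0.436 1.245
vertex -1.215 0.242 2.847
endloop
endfacet
facet normal -0.321 -0.480 -0.817
outer loop
vertex -1.605 0.436 1.245
vertex -1.645 -0.402 1.753
vertex -2.428 0.186 1.715
endloop
endfacet
facet normal -0.199 0.966 0.165
outer loop
vertex -1.605 0.436 1.245
vertex -2.428 0.186 1.715
vertex -1.215 0.242 2.847
endloop
endfacet
facet normal -0.321 -0.480 -0.817
outer loop
vertex -2.428 0.186 1.715
vertex -1.645 -0.402 1.753
vertex -2.468 -0.652 2.223
endloop
endfacet
facet normal -0.628 0.425 0.652
outer loop
vertex -2.428 0.186 1.715
vertex -2.468 -0.652 2.223
vertex -1.215 0.242 2.847
endloop
endfacet
facet normal -0.320 -0.481 -0.816
outer loop
vertex -2.468 -0.652 2.223
vertex -1.645 -0.402 1.753
vertex -1.684 -1.239 2.261
endloop
endfacet
facet normal -0.257 -0.284 0.924
outer loop
vertex -2.468 -0.652 2.223
vertex -1.684 -1.239 2.261
vertex -1.215 0.242 2.847
endloop
endfacet
facet normal -0.320 -0.481 -0.816
outer loop
vertex -1.684 -1.239 2.261
vertex -1.645 -0.402 1.753
vertex -0.861 -0.989 1.791
endloop
endfacet
facet normal 0.542 -0.452 0.709
outer loop
vertex -1.684 -1.239 2.261
vertex -0.861 -0.989 1.791
vertex -1.215 0.242 2.847
endloop
endfacet
facet normal -0.320 -0.481 -0.816
outer loop
vertex -0.861 -0.989 1.791
vertex -1.645 -0.402 1.753
vertex -0.822 -0.152 1.283
endloop
endfacet
facet normal 0.971 0.089 0.222
outer loop
vertex -0.861 -0.989 1.791
vertex -0.822 -0.152 1.283
vertex -1.215 0.242 2.847
endloop
endfacet

endsolid


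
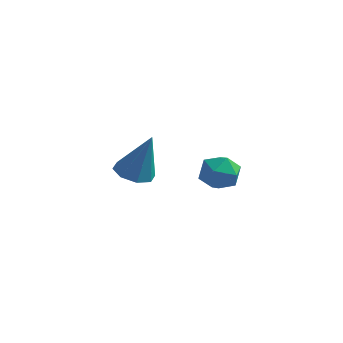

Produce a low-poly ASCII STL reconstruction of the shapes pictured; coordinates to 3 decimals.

solid 
facet normal -0.343 -0.064 -0.937
outer loop
vertex -1.641 -1.987 -3.146
vertex -2.077 -1.389 -3.027
vertex -1.377 -1.494 -3.276
endloop
endfacet
facet normal 0.887 -0.454 0.081
outer loop
vertex -1.641 -1.987 -3.146
vertex -1.377 -1.494 -3.276
vertex -1.443 -1.271 -1.293
endloop
endfacet
facet normal -0.343 -0.064 -0.937
outer loop
vertex -1.377 -1.494 -3.276
vertex -2.077 -1.389 -3.027
vertex -1.524 -0.94 -3.26
endloop
endfacet
facet normal 0.967 0.256 0.003
outer loop
vertex -1.377 -1.494 -3.276
vertex -1.524 -0.94 -3.26
vertex -1.443 -1.271 -1.293
endloop
endfacet
facet normal -0.343 -0.064 -0.937
outer loop
vertex -1.524 -0.94 -3.26
vertex -2.077 -1.389 -3.027
vertex -1.994 -0.648 -3.108
endloop
endfacet
facet normal 0.551 0.826 0.116
outer loop
vertex -1.524 -0.94 -3.26
vertex -1.994 -0.648 -3.108
vertex -1.443 -1.271 -1.293
endloop
endfacet
facet normal -0.343 -0.064 -0.937
outer loop
vertex -1.994 -0.648 -3.108
vertex -2.077 -1.389 -3.027
vertex -2.513 -0.791 -2.908
endloop
endfacet
facet normal -0.119 0.927 0.354
outer loop
vertex -1.994 -0.648 -3.108
vertex -2.513 -0.791 -2.908
vertex -1.443 -1.271 -1.293
endloop
endfacet
facet normal -0.343 -0.064 -0.937
outer loop
vertex -2.513 -0.791 -2.908
vertex -2.077 -1.389 -3.027
vertex -2.777 -1.284 -2.778
endloop
endfacet
facet normal -0.647 0.499 0.577
outer loop
vertex -2.513 -0.791 -2.908
vertex -2.777 -1.284 -2.778
vertex -1.443 -1.271 -1.293
endloop
endfacet
facet normal -0.343 -0.064 -0.937
outer loop
vertex -2.777 -1.284 -2.778
vertex -2.077 -1.389 -3.027
vertex -2.63 -1.839 -2.794
endloop
endfacet
facet normal -0.726 -0.211 0.654
outer loop
vertex -2.777 -1.284 -2.778
vertex -2.63 -1.839 -2.794
vertex -1.443 -1.271 -1.293
endloop
endfacet
facet normal -0.343 -0.064 -0.937
outer loop
vertex -2.63 -1.839 -2.794
vertex -2.077 -1.389 -3.027
vertex -2.16 -2.13 -2.946
endloop
endfacet
facet normal -0.309 -0.782 0.541
outer loop
vertex -2.63 -1.839 -2.794
vertex -2.16 -2.13 -2.946
vertex -1.443 -1.271 -1.293
endloop
endfacet
facet normal -0.343 -0.064 -0.937
outer loop
vertex -2.16 -2.13 -2.946
vertex -2.077 -1.389 -3.027
vertex -1.641 -1.987 -3.146
endloop
endfacet
facet normal 0.360 -0.883 0.303
outer loop
vertex -2.16 -2.13 -2.946
vertex -1.641 -1.987 -3.146
vertex -1.443 -1.271 -1.293
endloop
endfacet
facet normal 0.499 0.748 -0.438
outer loop
vertex 2.411 -2.918 -1.836
vertex 1.837 -2.448 -1.688
vertex 2.398 -2.529 -1.187
endloop
endfacet
facet normal 0.949 0.277 -0.147
outer loop
vertex 2.411 -2.918 -1.836
vertex 2.398 -2.529 -1.187
vertex 2.61 -3.256 -1.189
endloop
endfacet
facet normal 0.822 -0.360 -0.441
outer loop
vertex 2.411 -2.918 -1.836
vertex 2.61 -3.256 -1.189
vertex 2.18 -3.624 -1.691
endloop
endfacet
facet normal 0.294 -0.284 -0.913
outer loop
vertex 2.411 -2.918 -1.836
vertex 2.18 -3.624 -1.691
vertex 1.702 -3.125 -2.0
endloop
endfacet
facet normal 0.094 0.401 -0.911
outer loop
vertex 2.411 -2.918 -1.836
vertex 1.702 -3.125 -2.0
vertex 1.837 -2.448 -1.688
endloop
endfacet
facet normal 0.802 0.232 0.550
outer loop
vertex 2.61 -3.256 -1.189
vertex 2.398 -2.529 -1.187
vertex 2.158 -2.995 -0.64
endloop
endfacet
facet normal 0.072 0.994 0.080
outer loop
vertex 2.398 -2.529 -1.187
vertex 1.837 -2.448 -1.688
vertex 1.68 -2.496 -0.949
endloop
endfacet
facet normal -0.584 0.433 -0.687
outer loop
vertex 1.837 -2.448 -1.688
vertex 1.702 -3.125 -2.0
vertex 1.25 -2.864 -1.451
endloop
endfacet
facet normal -0.260 -0.676 -0.690
outer loop
vertex 1.702 -3.125 -2.0
vertex 2.18 -3.624 -1.691
vertex 1.462 -3.591 -1.453
endloop
endfacet
facet normal 0.597 -0.799 0.075
outer loop
vertex 2.18 -3.624 -1.691
vertex 2.61 -3.256 -1.189
vertex 2.023 -3.672 -0.952
endloop
endfacet
facet normal -0.294 0.284 0.913
outer loop
vertex 1.449 -3.202 -0.804
vertex 2.158 -2.995 -0.64
vertex 1.68 -2.496 -0.949
endloop
endfacet
facet normal -0.822 0.360 0.441
outer loop
vertex 1.449 -3.202 -0.804
vertex 1.68 -2.496 -0.949
vertex 1.25 -2.864 -1.451
endloop
endfacet
facet normal -0.949 -0.277 0.147
outer loop
vertex 1.449 -3.202 -0.804
vertex 1.25 -2.864 -1.451
vertex 1.462 -3.591 -1.453
endloop
endfacet
facet normal -0.499 -0.748 0.438
outer loop
vertex 1.449 -3.202 -0.804
vertex 1.462 -3.591 -1.453
vertex 2.023 -3.672 -0.952
endloop
endfacet
facet normal -0.094 -0.401 0.911
outer loop
vertex 1.449 -3.202 -0.804
vertex 2.023 -3.672 -0.952
vertex 2.158 -2.995 -0.64
endloop
endfacet
facet normal 0.260 0.676 0.690
outer loop
vertex 1.68 -2.496 -0.949
vertex 2.158 -2.995 -0.64
vertex 2.398 -2.529 -1.187
endloop
endfacet
facet normal -0.597 0.799 -0.075
outer loop
vertex 1.25 -2.864 -1.451
vertex 1.68 -2.496 -0.949
vertex 1.837 -2.448 -1.688
endloop
endfacet
facet normal -0.802 -0.232 -0.550
outer loop
vertex 1.462 -3.591 -1.453
vertex 1.25 -2.864 -1.451
vertex 1.702 -3.125 -2.0
endloop
endfacet
facet normal -0.072 -0.994 -0.080
outer loop
vertex 2.023 -3.672 -0.952
vertex 1.462 -3.591 -1.453
vertex 2.18 -3.624 -1.691
endloop
endfacet
facet normal 0.584 -0.433 0.687
outer loop
vertex 2.158 -2.995 -0.64
vertex 2.023 -3.672 -0.952
vertex 2.61 -3.256 -1.189
endloop
endfacet

endsolid


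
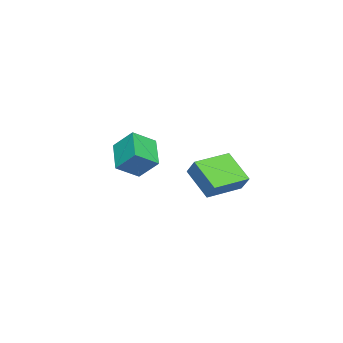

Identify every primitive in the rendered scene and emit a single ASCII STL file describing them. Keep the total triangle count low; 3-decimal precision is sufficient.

solid 
facet normal -0.767 -0.434 0.472
outer loop
vertex -2.779 -2.603 -0.199
vertex -3.791 -1.726 -1.037
vertex -2.831 -3.767 -1.353
endloop
endfacet
facet normal 0.641 -0.555 0.531
outer loop
vertex -1.289 -2.894 -2.303
vertex -2.779 -2.603 -0.199
vertex -2.831 -3.767 -1.353
endloop
endfacet
facet normal -0.767 -0.434 0.472
outer loop
vertex -2.831 -3.767 -1.353
vertex -3.791 -1.726 -1.037
vertex -3.843 -2.89 -2.192
endloop
endfacet
facet normal -0.032 -0.710 -0.704
outer loop
vertex -3.843 -2.89 -2.192
vertex -1.289 -2.894 -2.303
vertex -2.831 -3.767 -1.353
endloop
endfacet
facet normal 0.032 0.710 0.704
outer loop
vertex -2.779 -2.603 -0.199
vertex -2.249 -0.853 -1.987
vertex -3.791 -1.726 -1.037
endloop
endfacet
facet normal 0.641 -0.555 0.531
outer loop
vertex -1.237 -1.73 -1.148
vertex -2.779 -2.603 -0.199
vertex -1.289 -2.894 -2.303
endloop
endfacet
facet normal 0.031 0.710 0.704
outer loop
vertex -1.237 -1.73 -1.148
vertex -2.249 -0.853 -1.987
vertex -2.779 -2.603 -0.199
endloop
endfacet
facet normal -0.641 0.555 -0.530
outer loop
vertex -3.791 -1.726 -1.037
vertex -2.249 -0.853 -1.987
vertex -3.843 -2.89 -2.192
endloop
endfacet
facet normal -0.032 -0.709 -0.704
outer loop
vertex -2.301 -2.017 -3.141
vertex -1.289 -2.894 -2.303
vertex -3.843 -2.89 -2.192
endloop
endfacet
facet normal -0.641 0.555 -0.531
outer loop
vertex -3.843 -2.89 -2.192
vertex -2.249 -0.853 -1.987
vertex -2.301 -2.017 -3.141
endloop
endfacet
facet normal 0.767 0.434 -0.472
outer loop
vertex -2.301 -2.017 -3.141
vertex -1.237 -1.73 -1.148
vertex -1.289 -2.894 -2.303
endloop
endfacet
facet normal 0.767 0.434 -0.472
outer loop
vertex -2.249 -0.853 -1.987
vertex -1.237 -1.73 -1.148
vertex -2.301 -2.017 -3.141
endloop
endfacet
facet normal -0.857 0.512 0.053
outer loop
vertex -1.903 2.782 -1.196
vertex -1.495 3.371 -0.283
vertex -1.129 4.21 -2.463
endloop
endfacet
facet normal -0.352 -0.507 -0.787
outer loop
vertex 0.715 3.109 -2.577
vertex -1.903 2.782 -1.196
vertex -1.129 4.21 -2.463
endloop
endfacet
facet normal -0.857 0.512 0.053
outer loop
vertex -1.129 4.21 -2.463
vertex -1.495 3.371 -0.283
vertex -0.721 4.798 -1.551
endloop
endfacet
facet normal 0.376 0.693 -0.615
outer loop
vertex -0.721 4.798 -1.551
vertex 0.715 3.109 -2.577
vertex -1.129 4.21 -2.463
endloop
endfacet
facet normal -0.376 -0.693 0.615
outer loop
vertex -1.903 2.782 -1.196
vertex 0.349 2.27 -0.397
vertex -1.495 3.371 -0.283
endloop
endfacet
facet normal -0.351 -0.508 -0.786
outer loop
vertex -0.059 1.682 -1.309
vertex -1.903 2.782 -1.196
vertex 0.715 3.109 -2.577
endloop
endfacet
facet normal -0.376 -0.693 0.615
outer loop
vertex -0.059 1.682 -1.309
vertex 0.349 2.27 -0.397
vertex -1.903 2.782 -1.196
endloop
endfacet
facet normal 0.352 0.508 0.786
outer loop
vertex -1.495 3.371 -0.283
vertex 0.349 2.27 -0.397
vertex -0.721 4.798 -1.551
endloop
endfacet
facet normal 0.376 0.693 -0.615
outer loop
vertex 1.123 3.698 -1.664
vertex 0.715 3.109 -2.577
vertex -0.721 4.798 -1.551
endloop
endfacet
facet normal 0.351 0.508 0.787
outer loop
vertex -0.721 4.798 -1.551
vertex 0.349 2.27 -0.397
vertex 1.123 3.698 -1.664
endloop
endfacet
facet normal 0.857 -0.512 -0.053
outer loop
vertex 1.123 3.698 -1.664
vertex -0.059 1.682 -1.309
vertex 0.715 3.109 -2.577
endloop
endfacet
facet normal 0.857 -0.512 -0.053
outer loop
vertex 0.349 2.27 -0.397
vertex -0.059 1.682 -1.309
vertex 1.123 3.698 -1.664
endloop
endfacet

endsolid


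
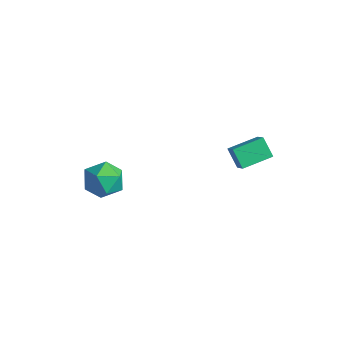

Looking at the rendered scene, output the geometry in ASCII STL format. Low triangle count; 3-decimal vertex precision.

solid 
facet normal -0.708 0.299 -0.639
outer loop
vertex -0.628 1.273 -2.443
vertex -0.251 2.761 -2.164
vertex 0.115 1.242 -3.281
endloop
endfacet
facet normal -0.242 -0.954 -0.179
outer loop
vertex 0.831 0.939 -2.636
vertex -0.628 1.273 -2.443
vertex 0.115 1.242 -3.281
endloop
endfacet
facet normal -0.708 0.299 -0.639
outer loop
vertex 0.115 1.242 -3.281
vertex -0.251 2.761 -2.164
vertex 0.492 2.73 -3.002
endloop
endfacet
facet normal 0.663 -0.028 -0.748
outer loop
vertex 0.492 2.73 -3.002
vertex 0.831 0.939 -2.636
vertex 0.115 1.242 -3.281
endloop
endfacet
facet normal -0.663 0.028 0.748
outer loop
vertex -0.628 1.273 -2.443
vertex 0.465 2.458 -1.519
vertex -0.251 2.761 -2.164
endloop
endfacet
facet normal -0.242 -0.954 -0.179
outer loop
vertex 0.088 0.97 -1.798
vertex -0.628 1.273 -2.443
vertex 0.831 0.939 -2.636
endloop
endfacet
facet normal -0.663 0.028 0.748
outer loop
vertex 0.088 0.97 -1.798
vertex 0.465 2.458 -1.519
vertex -0.628 1.273 -2.443
endloop
endfacet
facet normal 0.242 0.954 0.179
outer loop
vertex -0.251 2.761 -2.164
vertex 0.465 2.458 -1.519
vertex 0.492 2.73 -3.002
endloop
endfacet
facet normal 0.663 -0.028 -0.748
outer loop
vertex 1.208 2.427 -2.357
vertex 0.831 0.939 -2.636
vertex 0.492 2.73 -3.002
endloop
endfacet
facet normal 0.242 0.954 0.179
outer loop
vertex 0.492 2.73 -3.002
vertex 0.465 2.458 -1.519
vertex 1.208 2.427 -2.357
endloop
endfacet
facet normal 0.708 -0.299 0.639
outer loop
vertex 1.208 2.427 -2.357
vertex 0.088 0.97 -1.798
vertex 0.831 0.939 -2.636
endloop
endfacet
facet normal 0.708 -0.299 0.639
outer loop
vertex 0.465 2.458 -1.519
vertex 0.088 0.97 -1.798
vertex 1.208 2.427 -2.357
endloop
endfacet
facet normal 0.218 0.717 0.662
outer loop
vertex -3.237 -2.817 -3.535
vertex -3.549 -3.468 -2.728
vertex -2.519 -3.474 -3.06
endloop
endfacet
facet normal 0.640 0.763 0.088
outer loop
vertex -3.237 -2.817 -3.535
vertex -2.519 -3.474 -3.06
vertex -2.514 -3.354 -4.137
endloop
endfacet
facet normal 0.224 0.845 -0.485
outer loop
vertex -3.237 -2.817 -3.535
vertex -2.514 -3.354 -4.137
vertex -3.541 -3.273 -4.469
endloop
endfacet
facet normal -0.456 0.849 -0.266
outer loop
vertex -3.237 -2.817 -3.535
vertex -3.541 -3.273 -4.469
vertex -4.181 -3.344 -3.599
endloop
endfacet
facet normal -0.460 0.770 0.443
outer loop
vertex -3.237 -2.817 -3.535
vertex -4.181 -3.344 -3.599
vertex -3.549 -3.468 -2.728
endloop
endfacet
facet normal 0.989 0.145 0.021
outer loop
vertex -2.514 -3.354 -4.137
vertex -2.519 -3.474 -3.06
vertex -2.379 -4.336 -3.701
endloop
endfacet
facet normal 0.306 0.069 0.949
outer loop
vertex -2.519 -3.474 -3.06
vertex -3.549 -3.468 -2.728
vertex -3.019 -4.407 -2.831
endloop
endfacet
facet normal -0.789 0.156 0.595
outer loop
vertex -3.549 -3.468 -2.728
vertex -4.181 -3.344 -3.599
vertex -4.046 -4.326 -3.163
endloop
endfacet
facet normal -0.783 0.284 -0.553
outer loop
vertex -4.181 -3.344 -3.599
vertex -3.541 -3.273 -4.469
vertex -4.041 -4.206 -4.24
endloop
endfacet
facet normal 0.315 0.277 -0.908
outer loop
vertex -3.541 -3.273 -4.469
vertex -2.514 -3.354 -4.137
vertex -3.011 -4.212 -4.572
endloop
endfacet
facet normal 0.456 -0.849 0.266
outer loop
vertex -3.323 -4.863 -3.765
vertex -2.379 -4.336 -3.701
vertex -3.019 -4.407 -2.831
endloop
endfacet
facet normal -0.224 -0.845 0.485
outer loop
vertex -3.323 -4.863 -3.765
vertex -3.019 -4.407 -2.831
vertex -4.046 -4.326 -3.163
endloop
endfacet
facet normal -0.640 -0.763 -0.088
outer loop
vertex -3.323 -4.863 -3.765
vertex -4.046 -4.326 -3.163
vertex -4.041 -4.206 -4.24
endloop
endfacet
facet normal -0.218 -0.717 -0.662
outer loop
vertex -3.323 -4.863 -3.765
vertex -4.041 -4.206 -4.24
vertex -3.011 -4.212 -4.572
endloop
endfacet
facet normal 0.460 -0.770 -0.443
outer loop
vertex -3.323 -4.863 -3.765
vertex -3.011 -4.212 -4.572
vertex -2.379 -4.336 -3.701
endloop
endfacet
facet normal 0.783 -0.284 0.553
outer loop
vertex -3.019 -4.407 -2.831
vertex -2.379 -4.336 -3.701
vertex -2.519 -3.474 -3.06
endloop
endfacet
facet normal -0.315 -0.277 0.908
outer loop
vertex -4.046 -4.326 -3.163
vertex -3.019 -4.407 -2.831
vertex -3.549 -3.468 -2.728
endloop
endfacet
facet normal -0.989 -0.145 -0.021
outer loop
vertex -4.041 -4.206 -4.24
vertex -4.046 -4.326 -3.163
vertex -4.181 -3.344 -3.599
endloop
endfacet
facet normal -0.306 -0.069 -0.949
outer loop
vertex -3.011 -4.212 -4.572
vertex -4.041 -4.206 -4.24
vertex -3.541 -3.273 -4.469
endloop
endfacet
facet normal 0.789 -0.156 -0.595
outer loop
vertex -2.379 -4.336 -3.701
vertex -3.011 -4.212 -4.572
vertex -2.514 -3.354 -4.137
endloop
endfacet

endsolid


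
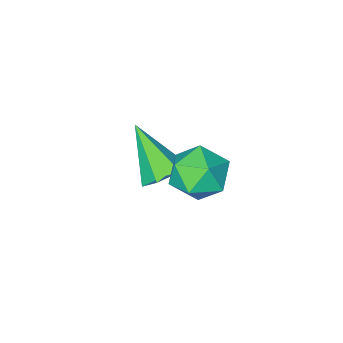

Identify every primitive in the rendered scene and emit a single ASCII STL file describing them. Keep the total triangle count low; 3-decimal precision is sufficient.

solid 
facet normal -0.075 0.720 -0.690
outer loop
vertex -2.535 -0.519 0.911
vertex -3.002 -0.856 0.61
vertex -3.158 -0.428 1.074
endloop
endfacet
facet normal 0.286 0.412 0.865
outer loop
vertex -2.535 -0.519 0.911
vertex -3.158 -0.428 1.074
vertex -2.878 -2.044 1.75
endloop
endfacet
facet normal -0.076 0.720 -0.690
outer loop
vertex -3.158 -0.428 1.074
vertex -3.002 -0.856 0.61
vertex -3.625 -0.766 0.773
endloop
endfacet
facet normal -0.630 0.204 0.749
outer loop
vertex -3.158 -0.428 1.074
vertex -3.625 -0.766 0.773
vertex -2.878 -2.044 1.75
endloop
endfacet
facet normal -0.077 0.719 -0.691
outer loop
vertex -3.625 -0.766 0.773
vertex -3.002 -0.856 0.61
vertex -3.469 -1.194 0.31
endloop
endfacet
facet normal -0.892 -0.440 0.106
outer loop
vertex -3.625 -0.766 0.773
vertex -3.469 -1.194 0.31
vertex -2.878 -2.044 1.75
endloop
endfacet
facet normal -0.076 0.719 -0.691
outer loop
vertex -3.469 -1.194 0.31
vertex -3.002 -0.856 0.61
vertex -2.847 -1.285 0.147
endloop
endfacet
facet normal -0.238 -0.876 -0.419
outer loop
vertex -3.469 -1.194 0.31
vertex -2.847 -1.285 0.147
vertex -2.878 -2.044 1.75
endloop
endfacet
facet normal -0.075 0.719 -0.691
outer loop
vertex -2.847 -1.285 0.147
vertex -3.002 -0.856 0.61
vertex -2.38 -0.947 0.448
endloop
endfacet
facet normal 0.679 -0.668 -0.303
outer loop
vertex -2.847 -1.285 0.147
vertex -2.38 -0.947 0.448
vertex -2.878 -2.044 1.75
endloop
endfacet
facet normal -0.074 0.720 -0.690
outer loop
vertex -2.38 -0.947 0.448
vertex -3.002 -0.856 0.61
vertex -2.535 -0.519 0.911
endloop
endfacet
facet normal 0.941 -0.025 0.338
outer loop
vertex -2.38 -0.947 0.448
vertex -2.535 -0.519 0.911
vertex -2.878 -2.044 1.75
endloop
endfacet
facet normal -0.993 -0.035 -0.115
outer loop
vertex -3.174 1.334 2.328
vertex -3.209 0.696 2.825
vertex -3.27 1.445 3.124
endloop
endfacet
facet normal -0.752 0.634 -0.179
outer loop
vertex -3.174 1.334 2.328
vertex -3.27 1.445 3.124
vertex -2.768 1.923 2.707
endloop
endfacet
facet normal -0.276 0.647 -0.711
outer loop
vertex -3.174 1.334 2.328
vertex -2.768 1.923 2.707
vertex -2.396 1.469 2.149
endloop
endfacet
facet normal -0.222 -0.016 -0.975
outer loop
vertex -3.174 1.334 2.328
vertex -2.396 1.469 2.149
vertex -2.668 0.71 2.223
endloop
endfacet
facet normal -0.664 -0.436 -0.607
outer loop
vertex -3.174 1.334 2.328
vertex -2.668 0.71 2.223
vertex -3.209 0.696 2.825
endloop
endfacet
facet normal -0.415 0.805 0.424
outer loop
vertex -2.768 1.923 2.707
vertex -3.27 1.445 3.124
vertex -2.552 1.65 3.437
endloop
endfacet
facet normal -0.802 -0.276 0.529
outer loop
vertex -3.27 1.445 3.124
vertex -3.209 0.696 2.825
vertex -2.824 0.891 3.511
endloop
endfacet
facet normal -0.272 -0.925 -0.266
outer loop
vertex -3.209 0.696 2.825
vertex -2.668 0.71 2.223
vertex -2.452 0.437 2.953
endloop
endfacet
facet normal 0.445 -0.244 -0.862
outer loop
vertex -2.668 0.71 2.223
vertex -2.396 1.469 2.149
vertex -1.95 0.915 2.536
endloop
endfacet
facet normal 0.356 0.827 -0.435
outer loop
vertex -2.396 1.469 2.149
vertex -2.768 1.923 2.707
vertex -2.011 1.664 2.835
endloop
endfacet
facet normal 0.222 0.016 0.975
outer loop
vertex -2.046 1.026 3.332
vertex -2.552 1.65 3.437
vertex -2.824 0.891 3.511
endloop
endfacet
facet normal 0.276 -0.647 0.711
outer loop
vertex -2.046 1.026 3.332
vertex -2.824 0.891 3.511
vertex -2.452 0.437 2.953
endloop
endfacet
facet normal 0.752 -0.634 0.179
outer loop
vertex -2.046 1.026 3.332
vertex -2.452 0.437 2.953
vertex -1.95 0.915 2.536
endloop
endfacet
facet normal 0.993 0.035 0.115
outer loop
vertex -2.046 1.026 3.332
vertex -1.95 0.915 2.536
vertex -2.011 1.664 2.835
endloop
endfacet
facet normal 0.664 0.436 0.607
outer loop
vertex -2.046 1.026 3.332
vertex -2.011 1.664 2.835
vertex -2.552 1.65 3.437
endloop
endfacet
facet normal -0.445 0.244 0.862
outer loop
vertex -2.824 0.891 3.511
vertex -2.552 1.65 3.437
vertex -3.27 1.445 3.124
endloop
endfacet
facet normal -0.356 -0.827 0.435
outer loop
vertex -2.452 0.437 2.953
vertex -2.824 0.891 3.511
vertex -3.209 0.696 2.825
endloop
endfacet
facet normal 0.415 -0.805 -0.424
outer loop
vertex -1.95 0.915 2.536
vertex -2.452 0.437 2.953
vertex -2.668 0.71 2.223
endloop
endfacet
facet normal 0.802 0.276 -0.529
outer loop
vertex -2.011 1.664 2.835
vertex -1.95 0.915 2.536
vertex -2.396 1.469 2.149
endloop
endfacet
facet normal 0.272 0.925 0.266
outer loop
vertex -2.552 1.65 3.437
vertex -2.011 1.664 2.835
vertex -2.768 1.923 2.707
endloop
endfacet

endsolid


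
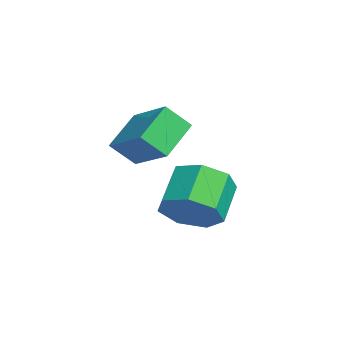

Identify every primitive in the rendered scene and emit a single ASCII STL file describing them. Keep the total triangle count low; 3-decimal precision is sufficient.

solid 
facet normal 0.642 -0.453 -0.619
outer loop
vertex 0.252 1.851 0.479
vertex -0.384 2.108 -0.368
vertex 0.437 2.681 0.064
endloop
endfacet
facet normal 0.742 0.160 0.651
outer loop
vertex 0.252 1.851 0.479
vertex 0.437 2.681 0.064
vertex -0.8 2.595 1.495
endloop
endfacet
facet normal 0.742 0.161 0.651
outer loop
vertex -0.8 2.595 1.495
vertex 0.437 2.681 0.064
vertex -0.615 3.424 1.079
endloop
endfacet
facet normal -0.641 0.454 0.619
outer loop
vertex -0.8 2.595 1.495
vertex -0.615 3.424 1.079
vertex -1.436 2.852 0.648
endloop
endfacet
facet normal 0.642 -0.453 -0.619
outer loop
vertex 0.437 2.681 0.064
vertex -0.384 2.108 -0.368
vertex 0.004 3.079 -0.677
endloop
endfacet
facet normal 0.615 0.786 0.063
outer loop
vertex 0.437 2.681 0.064
vertex 0.004 3.079 -0.677
vertex -0.615 3.424 1.079
endloop
endfacet
facet normal 0.615 0.786 0.063
outer loop
vertex -0.615 3.424 1.079
vertex 0.004 3.079 -0.677
vertex -1.048 3.822 0.339
endloop
endfacet
facet normal -0.641 0.454 0.619
outer loop
vertex -0.615 3.424 1.079
vertex -1.048 3.822 0.339
vertex -1.436 2.852 0.648
endloop
endfacet
facet normal 0.641 -0.453 -0.620
outer loop
vertex 0.004 3.079 -0.677
vertex -0.384 2.108 -0.368
vertex -0.722 2.746 -1.184
endloop
endfacet
facet normal 0.025 0.819 -0.573
outer loop
vertex 0.004 3.079 -0.677
vertex -0.722 2.746 -1.184
vertex -1.048 3.822 0.339
endloop
endfacet
facet normal 0.026 0.819 -0.573
outer loop
vertex -1.048 3.822 0.339
vertex -0.722 2.746 -1.184
vertex -1.773 3.49 -0.169
endloop
endfacet
facet normal -0.641 0.454 0.619
outer loop
vertex -1.048 3.822 0.339
vertex -1.773 3.49 -0.169
vertex -1.436 2.852 0.648
endloop
endfacet
facet normal 0.641 -0.453 -0.620
outer loop
vertex -0.722 2.746 -1.184
vertex -0.384 2.108 -0.368
vertex -1.193 1.933 -1.077
endloop
endfacet
facet normal -0.584 0.236 -0.777
outer loop
vertex -0.722 2.746 -1.184
vertex -1.193 1.933 -1.077
vertex -1.773 3.49 -0.169
endloop
endfacet
facet normal -0.583 0.236 -0.777
outer loop
vertex -1.773 3.49 -0.169
vertex -1.193 1.933 -1.077
vertex -2.245 2.677 -0.062
endloop
endfacet
facet normal -0.641 0.454 0.619
outer loop
vertex -1.773 3.49 -0.169
vertex -2.245 2.677 -0.062
vertex -1.436 2.852 0.648
endloop
endfacet
facet normal 0.641 -0.453 -0.619
outer loop
vertex -1.193 1.933 -1.077
vertex -0.384 2.108 -0.368
vertex -1.055 1.252 -0.436
endloop
endfacet
facet normal -0.753 -0.525 -0.396
outer loop
vertex -1.193 1.933 -1.077
vertex -1.055 1.252 -0.436
vertex -2.245 2.677 -0.062
endloop
endfacet
facet normal -0.753 -0.525 -0.396
outer loop
vertex -2.245 2.677 -0.062
vertex -1.055 1.252 -0.436
vertex -2.107 1.995 0.58
endloop
endfacet
facet normal -0.641 0.453 0.619
outer loop
vertex -2.245 2.677 -0.062
vertex -2.107 1.995 0.58
vertex -1.436 2.852 0.648
endloop
endfacet
facet normal 0.641 -0.454 -0.619
outer loop
vertex -1.055 1.252 -0.436
vertex -0.384 2.108 -0.368
vertex -0.412 1.216 0.257
endloop
endfacet
facet normal -0.355 -0.891 0.283
outer loop
vertex -1.055 1.252 -0.436
vertex -0.412 1.216 0.257
vertex -2.107 1.995 0.58
endloop
endfacet
facet normal -0.355 -0.891 0.284
outer loop
vertex -2.107 1.995 0.58
vertex -0.412 1.216 0.257
vertex -1.464 1.959 1.272
endloop
endfacet
facet normal -0.641 0.453 0.619
outer loop
vertex -2.107 1.995 0.58
vertex -1.464 1.959 1.272
vertex -1.436 2.852 0.648
endloop
endfacet
facet normal 0.641 -0.454 -0.619
outer loop
vertex -0.412 1.216 0.257
vertex -0.384 2.108 -0.368
vertex 0.252 1.851 0.479
endloop
endfacet
facet normal 0.309 -0.586 0.749
outer loop
vertex -0.412 1.216 0.257
vertex 0.252 1.851 0.479
vertex -1.464 1.959 1.272
endloop
endfacet
facet normal 0.309 -0.586 0.749
outer loop
vertex -1.464 1.959 1.272
vertex 0.252 1.851 0.479
vertex -0.8 2.595 1.495
endloop
endfacet
facet normal -0.642 0.453 0.619
outer loop
vertex -1.464 1.959 1.272
vertex -0.8 2.595 1.495
vertex -1.436 2.852 0.648
endloop
endfacet
facet normal -0.542 0.630 0.557
outer loop
vertex -0.995 1.492 3.995
vertex -0.896 2.304 3.172
vertex -2.492 0.89 3.22
endloop
endfacet
facet normal -0.086 -0.700 0.709
outer loop
vertex -1.604 -0.144 2.308
vertex -0.995 1.492 3.995
vertex -2.492 0.89 3.22
endloop
endfacet
facet normal -0.542 0.630 0.556
outer loop
vertex -2.492 0.89 3.22
vertex -0.896 2.304 3.172
vertex -2.393 1.701 2.397
endloop
endfacet
facet normal -0.836 -0.337 -0.432
outer loop
vertex -2.393 1.701 2.397
vertex -1.604 -0.144 2.308
vertex -2.492 0.89 3.22
endloop
endfacet
facet normal 0.836 0.337 0.433
outer loop
vertex -0.995 1.492 3.995
vertex -0.008 1.27 2.26
vertex -0.896 2.304 3.172
endloop
endfacet
facet normal -0.085 -0.700 0.709
outer loop
vertex -0.107 0.459 3.083
vertex -0.995 1.492 3.995
vertex -1.604 -0.144 2.308
endloop
endfacet
facet normal 0.836 0.337 0.433
outer loop
vertex -0.107 0.459 3.083
vertex -0.008 1.27 2.26
vertex -0.995 1.492 3.995
endloop
endfacet
facet normal 0.086 0.699 -0.710
outer loop
vertex -0.896 2.304 3.172
vertex -0.008 1.27 2.26
vertex -2.393 1.701 2.397
endloop
endfacet
facet normal -0.836 -0.337 -0.433
outer loop
vertex -1.505 0.668 1.485
vertex -1.604 -0.144 2.308
vertex -2.393 1.701 2.397
endloop
endfacet
facet normal 0.086 0.700 -0.709
outer loop
vertex -2.393 1.701 2.397
vertex -0.008 1.27 2.26
vertex -1.505 0.668 1.485
endloop
endfacet
facet normal 0.542 -0.630 -0.556
outer loop
vertex -1.505 0.668 1.485
vertex -0.107 0.459 3.083
vertex -1.604 -0.144 2.308
endloop
endfacet
facet normal 0.541 -0.630 -0.556
outer loop
vertex -0.008 1.27 2.26
vertex -0.107 0.459 3.083
vertex -1.505 0.668 1.485
endloop
endfacet

endsolid


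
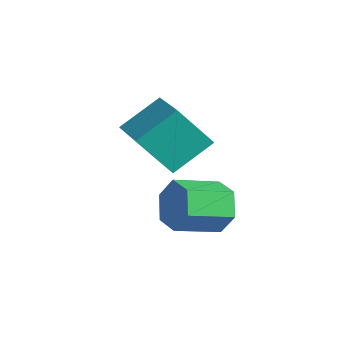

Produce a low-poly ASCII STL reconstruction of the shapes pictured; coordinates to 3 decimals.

solid 
facet normal 0.029 0.953 -0.300
outer loop
vertex -0.358 -0.843 0.376
vertex -0.805 -1.106 -0.502
vertex -1.375 -0.836 0.3
endloop
endfacet
facet normal -0.069 0.301 0.951
outer loop
vertex -0.358 -0.843 0.376
vertex -1.375 -0.836 0.3
vertex -0.409 -2.512 0.901
endloop
endfacet
facet normal -0.070 0.301 0.951
outer loop
vertex -0.409 -2.512 0.901
vertex -1.375 -0.836 0.3
vertex -1.426 -2.505 0.824
endloop
endfacet
facet normal -0.029 -0.954 0.299
outer loop
vertex -0.409 -2.512 0.901
vertex -1.426 -2.505 0.824
vertex -0.855 -2.774 0.022
endloop
endfacet
facet normal 0.029 0.953 -0.300
outer loop
vertex -1.375 -0.836 0.3
vertex -0.805 -1.106 -0.502
vertex -1.822 -1.099 -0.579
endloop
endfacet
facet normal -0.899 0.156 0.410
outer loop
vertex -1.375 -0.836 0.3
vertex -1.822 -1.099 -0.579
vertex -1.426 -2.505 0.824
endloop
endfacet
facet normal -0.899 0.156 0.410
outer loop
vertex -1.426 -2.505 0.824
vertex -1.822 -1.099 -0.579
vertex -1.873 -2.768 -0.055
endloop
endfacet
facet normal -0.028 -0.954 0.300
outer loop
vertex -1.426 -2.505 0.824
vertex -1.873 -2.768 -0.055
vertex -0.855 -2.774 0.022
endloop
endfacet
facet normal 0.029 0.954 -0.299
outer loop
vertex -1.822 -1.099 -0.579
vertex -0.805 -1.106 -0.502
vertex -1.251 -1.368 -1.381
endloop
endfacet
facet normal -0.828 -0.145 -0.541
outer loop
vertex -1.822 -1.099 -0.579
vertex -1.251 -1.368 -1.381
vertex -1.873 -2.768 -0.055
endloop
endfacet
facet normal -0.828 -0.145 -0.542
outer loop
vertex -1.873 -2.768 -0.055
vertex -1.251 -1.368 -1.381
vertex -1.302 -3.037 -0.856
endloop
endfacet
facet normal -0.028 -0.954 0.300
outer loop
vertex -1.873 -2.768 -0.055
vertex -1.302 -3.037 -0.856
vertex -0.855 -2.774 0.022
endloop
endfacet
facet normal 0.029 0.954 -0.299
outer loop
vertex -1.251 -1.368 -1.381
vertex -0.805 -1.106 -0.502
vertex -0.234 -1.375 -1.304
endloop
endfacet
facet normal 0.070 -0.301 -0.951
outer loop
vertex -1.251 -1.368 -1.381
vertex -0.234 -1.375 -1.304
vertex -1.302 -3.037 -0.856
endloop
endfacet
facet normal 0.069 -0.301 -0.951
outer loop
vertex -1.302 -3.037 -0.856
vertex -0.234 -1.375 -1.304
vertex -0.285 -3.044 -0.78
endloop
endfacet
facet normal -0.029 -0.953 0.300
outer loop
vertex -1.302 -3.037 -0.856
vertex -0.285 -3.044 -0.78
vertex -0.855 -2.774 0.022
endloop
endfacet
facet normal 0.028 0.954 -0.300
outer loop
vertex -0.234 -1.375 -1.304
vertex -0.805 -1.106 -0.502
vertex 0.213 -1.112 -0.425
endloop
endfacet
facet normal 0.899 -0.156 -0.410
outer loop
vertex -0.234 -1.375 -1.304
vertex 0.213 -1.112 -0.425
vertex -0.285 -3.044 -0.78
endloop
endfacet
facet normal 0.899 -0.156 -0.410
outer loop
vertex -0.285 -3.044 -0.78
vertex 0.213 -1.112 -0.425
vertex 0.162 -2.781 0.099
endloop
endfacet
facet normal -0.029 -0.953 0.300
outer loop
vertex -0.285 -3.044 -0.78
vertex 0.162 -2.781 0.099
vertex -0.855 -2.774 0.022
endloop
endfacet
facet normal 0.028 0.954 -0.300
outer loop
vertex 0.213 -1.112 -0.425
vertex -0.805 -1.106 -0.502
vertex -0.358 -0.843 0.376
endloop
endfacet
facet normal 0.828 0.145 0.542
outer loop
vertex 0.213 -1.112 -0.425
vertex -0.358 -0.843 0.376
vertex 0.162 -2.781 0.099
endloop
endfacet
facet normal 0.828 0.145 0.541
outer loop
vertex 0.162 -2.781 0.099
vertex -0.358 -0.843 0.376
vertex -0.409 -2.512 0.901
endloop
endfacet
facet normal -0.029 -0.954 0.299
outer loop
vertex 0.162 -2.781 0.099
vertex -0.409 -2.512 0.901
vertex -0.855 -2.774 0.022
endloop
endfacet
facet normal -0.966 0.164 -0.201
outer loop
vertex -3.28 -2.039 3.618
vertex -2.785 -0.969 2.115
vertex -3.309 -3.493 2.574
endloop
endfacet
facet normal -0.259 -0.560 0.787
outer loop
vertex -1.435 -3.811 2.965
vertex -3.28 -2.039 3.618
vertex -3.309 -3.493 2.574
endloop
endfacet
facet normal -0.966 0.164 -0.202
outer loop
vertex -3.309 -3.493 2.574
vertex -2.785 -0.969 2.115
vertex -2.813 -2.423 1.071
endloop
endfacet
facet normal -0.016 -0.812 -0.583
outer loop
vertex -2.813 -2.423 1.071
vertex -1.435 -3.811 2.965
vertex -3.309 -3.493 2.574
endloop
endfacet
facet normal 0.016 0.812 0.583
outer loop
vertex -3.28 -2.039 3.618
vertex -0.911 -1.287 2.506
vertex -2.785 -0.969 2.115
endloop
endfacet
facet normal -0.259 -0.560 0.787
outer loop
vertex -1.407 -2.357 4.009
vertex -3.28 -2.039 3.618
vertex -1.435 -3.811 2.965
endloop
endfacet
facet normal 0.016 0.812 0.583
outer loop
vertex -1.407 -2.357 4.009
vertex -0.911 -1.287 2.506
vertex -3.28 -2.039 3.618
endloop
endfacet
facet normal 0.259 0.560 -0.787
outer loop
vertex -2.785 -0.969 2.115
vertex -0.911 -1.287 2.506
vertex -2.813 -2.423 1.071
endloop
endfacet
facet normal -0.016 -0.812 -0.583
outer loop
vertex -0.94 -2.741 1.462
vertex -1.435 -3.811 2.965
vertex -2.813 -2.423 1.071
endloop
endfacet
facet normal 0.259 0.560 -0.787
outer loop
vertex -2.813 -2.423 1.071
vertex -0.911 -1.287 2.506
vertex -0.94 -2.741 1.462
endloop
endfacet
facet normal 0.966 -0.163 0.202
outer loop
vertex -0.94 -2.741 1.462
vertex -1.407 -2.357 4.009
vertex -1.435 -3.811 2.965
endloop
endfacet
facet normal 0.966 -0.164 0.202
outer loop
vertex -0.911 -1.287 2.506
vertex -1.407 -2.357 4.009
vertex -0.94 -2.741 1.462
endloop
endfacet

endsolid


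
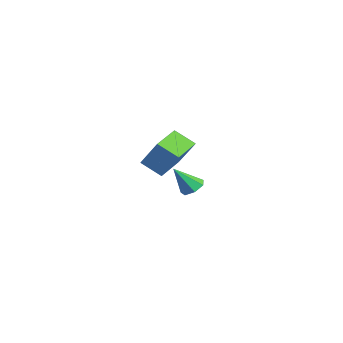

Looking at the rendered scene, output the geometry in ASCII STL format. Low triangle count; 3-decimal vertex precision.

solid 
facet normal 0.031 0.583 -0.812
outer loop
vertex -0.252 1.617 -0.692
vertex -0.65 1.317 -0.923
vertex -0.698 1.762 -0.605
endloop
endfacet
facet normal 0.318 0.494 0.809
outer loop
vertex -0.252 1.617 -0.692
vertex -0.698 1.762 -0.605
vertex -0.69 0.563 0.123
endloop
endfacet
facet normal 0.031 0.583 -0.812
outer loop
vertex -0.698 1.762 -0.605
vertex -0.65 1.317 -0.923
vertex -1.108 1.572 -0.757
endloop
endfacet
facet normal -0.486 0.451 0.748
outer loop
vertex -0.698 1.762 -0.605
vertex -1.108 1.572 -0.757
vertex -0.69 0.563 0.123
endloop
endfacet
facet normal 0.031 0.584 -0.811
outer loop
vertex -1.108 1.572 -0.757
vertex -0.65 1.317 -0.923
vertex -1.173 1.189 -1.035
endloop
endfacet
facet normal -0.935 -0.089 0.342
outer loop
vertex -1.108 1.572 -0.757
vertex -1.173 1.189 -1.035
vertex -0.69 0.563 0.123
endloop
endfacet
facet normal 0.031 0.584 -0.811
outer loop
vertex -1.173 1.189 -1.035
vertex -0.65 1.317 -0.923
vertex -0.845 0.902 -1.229
endloop
endfacet
facet normal -0.688 -0.718 -0.101
outer loop
vertex -1.173 1.189 -1.035
vertex -0.845 0.902 -1.229
vertex -0.69 0.563 0.123
endloop
endfacet
facet normal 0.029 0.584 -0.811
outer loop
vertex -0.845 0.902 -1.229
vertex -0.65 1.317 -0.923
vertex -0.37 0.928 -1.193
endloop
endfacet
facet normal 0.072 -0.965 -0.250
outer loop
vertex -0.845 0.902 -1.229
vertex -0.37 0.928 -1.193
vertex -0.69 0.563 0.123
endloop
endfacet
facet normal 0.031 0.585 -0.810
outer loop
vertex -0.37 0.928 -1.193
vertex -0.65 1.317 -0.923
vertex -0.106 1.245 -0.954
endloop
endfacet
facet normal 0.766 -0.643 0.008
outer loop
vertex -0.37 0.928 -1.193
vertex -0.106 1.245 -0.954
vertex -0.69 0.563 0.123
endloop
endfacet
facet normal 0.031 0.584 -0.811
outer loop
vertex -0.106 1.245 -0.954
vertex -0.65 1.317 -0.923
vertex -0.252 1.617 -0.692
endloop
endfacet
facet normal 0.877 0.006 0.480
outer loop
vertex -0.106 1.245 -0.954
vertex -0.252 1.617 -0.692
vertex -0.69 0.563 0.123
endloop
endfacet
facet normal -0.697 0.686 0.208
outer loop
vertex 3.588 -0.616 3.703
vertex 4.056 0.023 3.161
vertex 2.852 -1.025 2.584
endloop
endfacet
facet normal -0.488 -0.666 0.564
outer loop
vertex 3.744 -1.903 2.319
vertex 3.588 -0.616 3.703
vertex 2.852 -1.025 2.584
endloop
endfacet
facet normal -0.697 0.686 0.209
outer loop
vertex 2.852 -1.025 2.584
vertex 4.056 0.023 3.161
vertex 3.32 -0.385 2.043
endloop
endfacet
facet normal -0.525 -0.292 -0.800
outer loop
vertex 3.32 -0.385 2.043
vertex 3.744 -1.903 2.319
vertex 2.852 -1.025 2.584
endloop
endfacet
facet normal 0.525 0.293 0.799
outer loop
vertex 3.588 -0.616 3.703
vertex 4.948 -0.855 2.896
vertex 4.056 0.023 3.161
endloop
endfacet
facet normal -0.488 -0.666 0.564
outer loop
vertex 4.48 -1.495 3.437
vertex 3.588 -0.616 3.703
vertex 3.744 -1.903 2.319
endloop
endfacet
facet normal 0.526 0.291 0.799
outer loop
vertex 4.48 -1.495 3.437
vertex 4.948 -0.855 2.896
vertex 3.588 -0.616 3.703
endloop
endfacet
facet normal 0.488 0.666 -0.564
outer loop
vertex 4.056 0.023 3.161
vertex 4.948 -0.855 2.896
vertex 3.32 -0.385 2.043
endloop
endfacet
facet normal -0.526 -0.292 -0.799
outer loop
vertex 4.212 -1.264 1.777
vertex 3.744 -1.903 2.319
vertex 3.32 -0.385 2.043
endloop
endfacet
facet normal 0.488 0.666 -0.564
outer loop
vertex 3.32 -0.385 2.043
vertex 4.948 -0.855 2.896
vertex 4.212 -1.264 1.777
endloop
endfacet
facet normal 0.697 -0.687 -0.208
outer loop
vertex 4.212 -1.264 1.777
vertex 4.48 -1.495 3.437
vertex 3.744 -1.903 2.319
endloop
endfacet
facet normal 0.697 -0.686 -0.208
outer loop
vertex 4.948 -0.855 2.896
vertex 4.48 -1.495 3.437
vertex 4.212 -1.264 1.777
endloop
endfacet

endsolid
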